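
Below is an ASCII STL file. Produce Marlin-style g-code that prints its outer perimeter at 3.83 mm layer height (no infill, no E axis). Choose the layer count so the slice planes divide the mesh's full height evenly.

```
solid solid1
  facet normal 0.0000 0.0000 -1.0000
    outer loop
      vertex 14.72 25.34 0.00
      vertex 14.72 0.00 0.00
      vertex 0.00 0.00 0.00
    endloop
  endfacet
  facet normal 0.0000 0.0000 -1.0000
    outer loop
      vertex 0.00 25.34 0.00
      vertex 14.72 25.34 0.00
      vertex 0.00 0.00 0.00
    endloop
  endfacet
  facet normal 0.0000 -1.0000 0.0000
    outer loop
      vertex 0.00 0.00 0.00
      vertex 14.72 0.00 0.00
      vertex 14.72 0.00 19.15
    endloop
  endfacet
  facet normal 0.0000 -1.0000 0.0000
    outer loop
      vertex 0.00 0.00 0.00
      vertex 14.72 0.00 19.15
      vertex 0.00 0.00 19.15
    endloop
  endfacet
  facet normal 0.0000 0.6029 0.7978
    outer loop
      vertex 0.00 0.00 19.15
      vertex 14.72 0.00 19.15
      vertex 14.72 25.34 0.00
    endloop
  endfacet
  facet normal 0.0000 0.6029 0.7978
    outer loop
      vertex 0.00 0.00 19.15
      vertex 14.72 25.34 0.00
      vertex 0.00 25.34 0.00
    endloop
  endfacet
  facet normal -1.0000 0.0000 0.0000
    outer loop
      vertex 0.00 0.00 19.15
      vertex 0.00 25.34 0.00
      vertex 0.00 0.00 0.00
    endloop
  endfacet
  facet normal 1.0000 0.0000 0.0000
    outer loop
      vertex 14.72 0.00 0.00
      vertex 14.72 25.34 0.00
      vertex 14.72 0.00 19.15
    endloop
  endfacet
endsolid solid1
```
; perimeter-only toolpath
G21 ; units = mm
G90 ; absolute positioning
G28 ; home
; layer 1
G0 Z3.83
G0 X0.00 Y0.00
G1 X14.72 Y0.00
G1 X14.72 Y20.27
G1 X0.00 Y20.27
G1 X0.00 Y0.00
; layer 2
G0 Z7.66
G0 X0.00 Y0.00
G1 X14.72 Y0.00
G1 X14.72 Y15.20
G1 X0.00 Y15.20
G1 X0.00 Y0.00
; layer 3
G0 Z11.49
G0 X0.00 Y0.00
G1 X14.72 Y0.00
G1 X14.72 Y10.14
G1 X0.00 Y10.14
G1 X0.00 Y0.00
; layer 4
G0 Z15.32
G0 X0.00 Y0.00
G1 X14.72 Y0.00
G1 X14.72 Y5.07
G1 X0.00 Y5.07
G1 X0.00 Y0.00
M2 ; end

The solid is a wedge (ramp): 14.7 × 25.3 mm base, rising to 19.1 mm along the y=0 edge and sloping linearly to z=0 at y=25.3. Slicing at Δz = 3.83 mm — 5 equal slices spanning the solid's height, so layer i sits at z = i·h/5 — gives 4 non-empty perimeters. Each is a 4-segment closed polygon; G0 lifts to the layer z and rapids to the start vertex, then G1 traces the edges. The cross-section shrinks linearly with z (the slice at the apex is degenerate and omitted).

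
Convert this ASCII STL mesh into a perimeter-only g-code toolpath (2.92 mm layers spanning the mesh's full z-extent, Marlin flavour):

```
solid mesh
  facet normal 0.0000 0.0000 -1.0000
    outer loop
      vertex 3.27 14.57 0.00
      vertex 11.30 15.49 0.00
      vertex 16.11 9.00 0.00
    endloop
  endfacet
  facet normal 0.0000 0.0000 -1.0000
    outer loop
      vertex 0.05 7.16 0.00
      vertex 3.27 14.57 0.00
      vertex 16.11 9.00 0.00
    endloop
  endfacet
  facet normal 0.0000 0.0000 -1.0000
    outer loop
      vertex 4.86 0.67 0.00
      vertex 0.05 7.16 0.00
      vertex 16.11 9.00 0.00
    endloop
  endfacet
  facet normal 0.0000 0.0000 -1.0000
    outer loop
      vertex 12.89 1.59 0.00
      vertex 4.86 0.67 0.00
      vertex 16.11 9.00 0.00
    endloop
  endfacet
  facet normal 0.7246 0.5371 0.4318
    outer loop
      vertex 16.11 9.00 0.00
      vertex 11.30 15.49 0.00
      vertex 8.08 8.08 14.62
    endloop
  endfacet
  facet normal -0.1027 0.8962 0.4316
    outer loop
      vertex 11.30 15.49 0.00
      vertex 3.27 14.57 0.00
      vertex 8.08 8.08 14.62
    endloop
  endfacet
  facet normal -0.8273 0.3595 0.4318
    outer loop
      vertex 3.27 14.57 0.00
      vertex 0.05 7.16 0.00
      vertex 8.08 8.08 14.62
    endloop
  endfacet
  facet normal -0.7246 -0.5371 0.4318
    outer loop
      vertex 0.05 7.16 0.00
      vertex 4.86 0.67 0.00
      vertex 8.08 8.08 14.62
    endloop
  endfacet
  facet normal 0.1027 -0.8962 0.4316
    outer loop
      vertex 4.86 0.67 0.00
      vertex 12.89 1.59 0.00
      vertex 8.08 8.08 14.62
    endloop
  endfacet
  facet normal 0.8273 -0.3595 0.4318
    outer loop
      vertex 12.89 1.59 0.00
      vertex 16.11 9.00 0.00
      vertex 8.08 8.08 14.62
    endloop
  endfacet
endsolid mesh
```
; perimeter-only toolpath
G21 ; units = mm
G90 ; absolute positioning
G28 ; home
; layer 1
G0 Z2.92
G0 X14.50 Y8.82
G1 X10.66 Y14.01
G1 X4.23 Y13.27
G1 X1.66 Y7.34
G1 X5.50 Y2.15
G1 X11.93 Y2.89
G1 X14.50 Y8.82
; layer 2
G0 Z5.85
G0 X12.90 Y8.63
G1 X10.01 Y12.53
G1 X5.19 Y11.97
G1 X3.26 Y7.53
G1 X6.15 Y3.63
G1 X10.97 Y4.19
G1 X12.90 Y8.63
; layer 3
G0 Z8.77
G0 X11.29 Y8.45
G1 X9.37 Y11.04
G1 X6.16 Y10.68
G1 X4.87 Y7.71
G1 X6.79 Y5.12
G1 X10.00 Y5.48
G1 X11.29 Y8.45
; layer 4
G0 Z11.70
G0 X9.69 Y8.26
G1 X8.72 Y9.56
G1 X7.12 Y9.38
G1 X6.47 Y7.90
G1 X7.44 Y6.60
G1 X9.04 Y6.78
G1 X9.69 Y8.26
M2 ; end

The solid is a regular 6-sided pyramid, base circumscribed radius ≈ 8.08 mm, apex at z ≈ 14.6 mm. Slicing at Δz = 2.92 mm — 5 equal slices spanning the solid's height, so layer i sits at z = i·h/5 — gives 4 non-empty perimeters. Each is a 6-segment closed polygon; G0 lifts to the layer z and rapids to the start vertex, then G1 traces the edges. The cross-section shrinks linearly with z (the slice at the apex is degenerate and omitted).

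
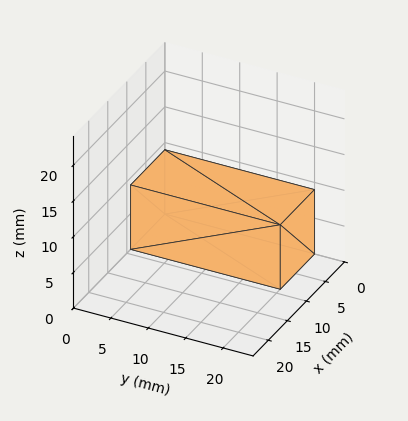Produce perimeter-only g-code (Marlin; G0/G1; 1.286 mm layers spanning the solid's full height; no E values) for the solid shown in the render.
Reading the render: the shape is a rectangular box, roughly 9 × 20 mm footprint and 9 mm tall (dimensions read to the nearest mm from the axis ticks). For the g-code, the solid's height is divided into equal slices at the stated Δz and each level perimeter traced with G1 moves after a G0 lift.

; perimeter-only toolpath
G21 ; units = mm
G90 ; absolute positioning
G28 ; home
; layer 1
G0 Z1.286
G0 X0.000 Y0.000
G1 X9.000 Y0.000
G1 X9.000 Y20.000
G1 X0.000 Y20.000
G1 X0.000 Y0.000
; layer 2
G0 Z2.571
G0 X0.000 Y0.000
G1 X9.000 Y0.000
G1 X9.000 Y20.000
G1 X0.000 Y20.000
G1 X0.000 Y0.000
; layer 3
G0 Z3.857
G0 X0.000 Y0.000
G1 X9.000 Y0.000
G1 X9.000 Y20.000
G1 X0.000 Y20.000
G1 X0.000 Y0.000
; layer 4
G0 Z5.143
G0 X0.000 Y0.000
G1 X9.000 Y0.000
G1 X9.000 Y20.000
G1 X0.000 Y20.000
G1 X0.000 Y0.000
; layer 5
G0 Z6.429
G0 X0.000 Y0.000
G1 X9.000 Y0.000
G1 X9.000 Y20.000
G1 X0.000 Y20.000
G1 X0.000 Y0.000
; layer 6
G0 Z7.714
G0 X0.000 Y0.000
G1 X9.000 Y0.000
G1 X9.000 Y20.000
G1 X0.000 Y20.000
G1 X0.000 Y0.000
; layer 7
G0 Z9.000
G0 X0.000 Y0.000
G1 X9.000 Y0.000
G1 X9.000 Y20.000
G1 X0.000 Y20.000
G1 X0.000 Y0.000
M2 ; end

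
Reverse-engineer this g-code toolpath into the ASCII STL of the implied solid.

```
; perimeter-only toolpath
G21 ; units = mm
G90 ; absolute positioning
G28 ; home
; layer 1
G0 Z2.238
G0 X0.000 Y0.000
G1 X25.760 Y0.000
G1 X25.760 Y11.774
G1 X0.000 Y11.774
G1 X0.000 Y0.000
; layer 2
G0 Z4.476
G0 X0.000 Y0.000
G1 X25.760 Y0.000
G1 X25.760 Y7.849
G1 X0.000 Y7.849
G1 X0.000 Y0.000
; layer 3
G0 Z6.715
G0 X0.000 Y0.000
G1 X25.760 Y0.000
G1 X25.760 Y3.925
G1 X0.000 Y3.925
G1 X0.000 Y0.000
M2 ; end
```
solid part
  facet normal 0.0000 0.0000 -1.0000
    outer loop
      vertex 25.760 15.699 0.000
      vertex 25.760 0.000 0.000
      vertex 0.000 0.000 0.000
    endloop
  endfacet
  facet normal 0.0000 0.0000 -1.0000
    outer loop
      vertex 0.000 15.699 0.000
      vertex 25.760 15.699 0.000
      vertex 0.000 0.000 0.000
    endloop
  endfacet
  facet normal 0.0000 -1.0000 0.0000
    outer loop
      vertex 0.000 0.000 0.000
      vertex 25.760 0.000 0.000
      vertex 25.760 0.000 8.953
    endloop
  endfacet
  facet normal 0.0000 -1.0000 0.0000
    outer loop
      vertex 0.000 0.000 0.000
      vertex 25.760 0.000 8.953
      vertex 0.000 0.000 8.953
    endloop
  endfacet
  facet normal 0.0000 0.4954 0.8687
    outer loop
      vertex 0.000 0.000 8.953
      vertex 25.760 0.000 8.953
      vertex 25.760 15.699 0.000
    endloop
  endfacet
  facet normal 0.0000 0.4954 0.8687
    outer loop
      vertex 0.000 0.000 8.953
      vertex 25.760 15.699 0.000
      vertex 0.000 15.699 0.000
    endloop
  endfacet
  facet normal -1.0000 0.0000 0.0000
    outer loop
      vertex 0.000 0.000 8.953
      vertex 0.000 15.699 0.000
      vertex 0.000 0.000 0.000
    endloop
  endfacet
  facet normal 1.0000 0.0000 0.0000
    outer loop
      vertex 25.760 0.000 0.000
      vertex 25.760 15.699 0.000
      vertex 25.760 0.000 8.953
    endloop
  endfacet
endsolid part

The G0 Z moves step by Δz≈2.238 mm. The G1 loops shrink linearly with z, so the solid tapers from its base footprint up to z≈8.95. Closing with a flat bottom cap and the tapered top and triangulating gives 8 facets — a wedge (ramp): 25.8 × 15.7 mm base, rising to 8.95 mm along the y=0 edge and sloping linearly to z=0 at y=15.7.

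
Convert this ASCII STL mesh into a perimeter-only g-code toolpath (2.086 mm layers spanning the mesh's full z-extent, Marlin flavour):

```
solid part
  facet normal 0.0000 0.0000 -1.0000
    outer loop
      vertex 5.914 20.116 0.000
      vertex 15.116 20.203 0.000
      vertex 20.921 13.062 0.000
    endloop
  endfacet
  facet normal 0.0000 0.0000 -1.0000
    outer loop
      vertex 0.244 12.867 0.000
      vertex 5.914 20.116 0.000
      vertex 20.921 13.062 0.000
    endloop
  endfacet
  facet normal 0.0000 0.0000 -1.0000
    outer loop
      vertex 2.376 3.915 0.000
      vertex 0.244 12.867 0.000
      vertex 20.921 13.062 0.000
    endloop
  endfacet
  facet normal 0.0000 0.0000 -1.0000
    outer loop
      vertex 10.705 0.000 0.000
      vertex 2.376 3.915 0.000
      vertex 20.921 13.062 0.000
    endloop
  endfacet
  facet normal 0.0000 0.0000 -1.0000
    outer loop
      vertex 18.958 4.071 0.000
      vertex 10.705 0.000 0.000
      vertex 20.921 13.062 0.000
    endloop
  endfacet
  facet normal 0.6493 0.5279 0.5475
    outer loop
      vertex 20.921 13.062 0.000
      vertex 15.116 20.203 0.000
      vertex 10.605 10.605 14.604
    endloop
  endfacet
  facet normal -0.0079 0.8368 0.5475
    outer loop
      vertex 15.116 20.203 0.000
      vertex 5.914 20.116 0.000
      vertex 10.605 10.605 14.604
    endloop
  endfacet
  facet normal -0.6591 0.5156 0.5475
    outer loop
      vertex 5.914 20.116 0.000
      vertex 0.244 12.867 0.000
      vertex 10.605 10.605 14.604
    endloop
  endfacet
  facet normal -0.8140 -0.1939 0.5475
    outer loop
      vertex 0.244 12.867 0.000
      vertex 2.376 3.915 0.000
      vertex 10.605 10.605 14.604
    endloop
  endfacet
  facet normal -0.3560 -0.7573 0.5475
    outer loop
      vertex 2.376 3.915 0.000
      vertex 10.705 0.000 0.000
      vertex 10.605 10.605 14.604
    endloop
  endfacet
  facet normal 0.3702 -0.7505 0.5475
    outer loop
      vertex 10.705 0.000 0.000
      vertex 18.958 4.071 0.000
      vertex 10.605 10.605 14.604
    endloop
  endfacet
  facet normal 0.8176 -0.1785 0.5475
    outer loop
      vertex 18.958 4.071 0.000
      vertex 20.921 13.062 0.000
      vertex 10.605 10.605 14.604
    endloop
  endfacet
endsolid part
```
; perimeter-only toolpath
G21 ; units = mm
G90 ; absolute positioning
G28 ; home
; layer 1
G0 Z2.086
G0 X19.447 Y12.711
G1 X14.472 Y18.832
G1 X6.584 Y18.757
G1 X1.724 Y12.544
G1 X3.552 Y4.871
G1 X10.691 Y1.515
G1 X17.765 Y5.004
G1 X19.447 Y12.711
; layer 2
G0 Z4.173
G0 X17.974 Y12.360
G1 X13.827 Y17.461
G1 X7.254 Y17.399
G1 X3.204 Y12.221
G1 X4.727 Y5.826
G1 X10.676 Y3.030
G1 X16.571 Y5.938
G1 X17.974 Y12.360
; layer 3
G0 Z6.259
G0 X16.500 Y12.009
G1 X13.183 Y16.090
G1 X7.924 Y16.040
G1 X4.684 Y11.898
G1 X5.903 Y6.782
G1 X10.662 Y4.545
G1 X15.378 Y6.871
G1 X16.500 Y12.009
; layer 4
G0 Z8.345
G0 X15.026 Y11.658
G1 X12.538 Y14.718
G1 X8.595 Y14.681
G1 X6.165 Y11.574
G1 X7.078 Y7.738
G1 X10.648 Y6.060
G1 X14.185 Y7.805
G1 X15.026 Y11.658
; layer 5
G0 Z10.431
G0 X13.552 Y11.307
G1 X11.894 Y13.347
G1 X9.265 Y13.322
G1 X7.645 Y11.251
G1 X8.254 Y8.694
G1 X10.634 Y7.575
G1 X12.992 Y8.738
G1 X13.552 Y11.307
; layer 6
G0 Z12.518
G0 X12.079 Y10.956
G1 X11.249 Y11.976
G1 X9.935 Y11.964
G1 X9.125 Y10.928
G1 X9.429 Y9.649
G1 X10.619 Y9.090
G1 X11.798 Y9.672
G1 X12.079 Y10.956
M2 ; end

The solid is a regular 7-sided pyramid, base circumscribed radius ≈ 10.6 mm, apex at z ≈ 14.6 mm. Slicing at Δz = 2.086 mm — 7 equal slices spanning the solid's height, so layer i sits at z = i·h/7 — gives 6 non-empty perimeters. Each is a 7-segment closed polygon; G0 lifts to the layer z and rapids to the start vertex, then G1 traces the edges. The cross-section shrinks linearly with z (the slice at the apex is degenerate and omitted).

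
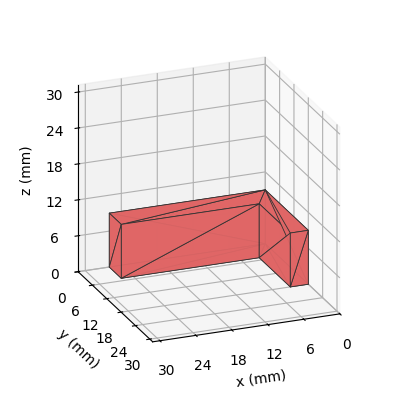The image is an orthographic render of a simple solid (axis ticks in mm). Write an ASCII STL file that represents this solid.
Reading the render: the shape is an L-shaped prism: outer 26 × 18 mm, arm thicknesses ≈ 5 mm (horizontal) and 3 mm (vertical), extruded 9 mm in z (dimensions read to the nearest mm from the axis ticks). For the STL, each face is triangulated and given an outward normal.

solid part
  facet normal 0.0000 0.0000 -1.0000
    outer loop
      vertex 26.000 5.000 0.000
      vertex 26.000 0.000 0.000
      vertex 0.000 0.000 0.000
    endloop
  endfacet
  facet normal 0.0000 0.0000 -1.0000
    outer loop
      vertex 3.000 5.000 0.000
      vertex 26.000 5.000 0.000
      vertex 0.000 0.000 0.000
    endloop
  endfacet
  facet normal 0.0000 0.0000 -1.0000
    outer loop
      vertex 3.000 18.000 0.000
      vertex 3.000 5.000 0.000
      vertex 0.000 0.000 0.000
    endloop
  endfacet
  facet normal 0.0000 0.0000 -1.0000
    outer loop
      vertex 0.000 18.000 0.000
      vertex 3.000 18.000 0.000
      vertex 0.000 0.000 0.000
    endloop
  endfacet
  facet normal 0.0000 0.0000 1.0000
    outer loop
      vertex 0.000 0.000 9.000
      vertex 26.000 0.000 9.000
      vertex 26.000 5.000 9.000
    endloop
  endfacet
  facet normal 0.0000 0.0000 1.0000
    outer loop
      vertex 0.000 0.000 9.000
      vertex 26.000 5.000 9.000
      vertex 3.000 5.000 9.000
    endloop
  endfacet
  facet normal 0.0000 0.0000 1.0000
    outer loop
      vertex 0.000 0.000 9.000
      vertex 3.000 5.000 9.000
      vertex 3.000 18.000 9.000
    endloop
  endfacet
  facet normal 0.0000 0.0000 1.0000
    outer loop
      vertex 0.000 0.000 9.000
      vertex 3.000 18.000 9.000
      vertex 0.000 18.000 9.000
    endloop
  endfacet
  facet normal 0.0000 -1.0000 0.0000
    outer loop
      vertex 0.000 0.000 0.000
      vertex 26.000 0.000 0.000
      vertex 26.000 0.000 9.000
    endloop
  endfacet
  facet normal 0.0000 -1.0000 0.0000
    outer loop
      vertex 0.000 0.000 0.000
      vertex 26.000 0.000 9.000
      vertex 0.000 0.000 9.000
    endloop
  endfacet
  facet normal 1.0000 0.0000 0.0000
    outer loop
      vertex 26.000 0.000 0.000
      vertex 26.000 5.000 0.000
      vertex 26.000 5.000 9.000
    endloop
  endfacet
  facet normal 1.0000 0.0000 0.0000
    outer loop
      vertex 26.000 0.000 0.000
      vertex 26.000 5.000 9.000
      vertex 26.000 0.000 9.000
    endloop
  endfacet
  facet normal 0.0000 1.0000 0.0000
    outer loop
      vertex 26.000 5.000 0.000
      vertex 3.000 5.000 0.000
      vertex 3.000 5.000 9.000
    endloop
  endfacet
  facet normal 0.0000 1.0000 0.0000
    outer loop
      vertex 26.000 5.000 0.000
      vertex 3.000 5.000 9.000
      vertex 26.000 5.000 9.000
    endloop
  endfacet
  facet normal 1.0000 0.0000 0.0000
    outer loop
      vertex 3.000 5.000 0.000
      vertex 3.000 18.000 0.000
      vertex 3.000 18.000 9.000
    endloop
  endfacet
  facet normal 1.0000 0.0000 0.0000
    outer loop
      vertex 3.000 5.000 0.000
      vertex 3.000 18.000 9.000
      vertex 3.000 5.000 9.000
    endloop
  endfacet
  facet normal 0.0000 1.0000 0.0000
    outer loop
      vertex 3.000 18.000 0.000
      vertex 0.000 18.000 0.000
      vertex 0.000 18.000 9.000
    endloop
  endfacet
  facet normal 0.0000 1.0000 0.0000
    outer loop
      vertex 3.000 18.000 0.000
      vertex 0.000 18.000 9.000
      vertex 3.000 18.000 9.000
    endloop
  endfacet
  facet normal -1.0000 0.0000 0.0000
    outer loop
      vertex 0.000 18.000 0.000
      vertex 0.000 0.000 0.000
      vertex 0.000 0.000 9.000
    endloop
  endfacet
  facet normal -1.0000 0.0000 0.0000
    outer loop
      vertex 0.000 18.000 0.000
      vertex 0.000 0.000 9.000
      vertex 0.000 18.000 9.000
    endloop
  endfacet
endsolid part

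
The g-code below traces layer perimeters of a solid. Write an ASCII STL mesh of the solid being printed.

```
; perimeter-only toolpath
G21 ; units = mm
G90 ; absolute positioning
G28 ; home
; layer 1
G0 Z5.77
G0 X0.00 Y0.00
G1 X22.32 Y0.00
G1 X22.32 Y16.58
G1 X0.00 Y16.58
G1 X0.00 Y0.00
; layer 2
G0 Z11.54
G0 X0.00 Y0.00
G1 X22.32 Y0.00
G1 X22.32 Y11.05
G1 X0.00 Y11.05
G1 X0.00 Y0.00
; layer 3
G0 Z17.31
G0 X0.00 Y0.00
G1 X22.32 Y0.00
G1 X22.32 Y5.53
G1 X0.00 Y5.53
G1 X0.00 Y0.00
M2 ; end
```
solid part
  facet normal 0.0000 0.0000 -1.0000
    outer loop
      vertex 22.32 22.10 0.00
      vertex 22.32 0.00 0.00
      vertex 0.00 0.00 0.00
    endloop
  endfacet
  facet normal 0.0000 0.0000 -1.0000
    outer loop
      vertex 0.00 22.10 0.00
      vertex 22.32 22.10 0.00
      vertex 0.00 0.00 0.00
    endloop
  endfacet
  facet normal 0.0000 -1.0000 0.0000
    outer loop
      vertex 0.00 0.00 0.00
      vertex 22.32 0.00 0.00
      vertex 22.32 0.00 23.08
    endloop
  endfacet
  facet normal 0.0000 -1.0000 0.0000
    outer loop
      vertex 0.00 0.00 0.00
      vertex 22.32 0.00 23.08
      vertex 0.00 0.00 23.08
    endloop
  endfacet
  facet normal 0.0000 0.7223 0.6916
    outer loop
      vertex 0.00 0.00 23.08
      vertex 22.32 0.00 23.08
      vertex 22.32 22.10 0.00
    endloop
  endfacet
  facet normal 0.0000 0.7223 0.6916
    outer loop
      vertex 0.00 0.00 23.08
      vertex 22.32 22.10 0.00
      vertex 0.00 22.10 0.00
    endloop
  endfacet
  facet normal -1.0000 0.0000 0.0000
    outer loop
      vertex 0.00 0.00 23.08
      vertex 0.00 22.10 0.00
      vertex 0.00 0.00 0.00
    endloop
  endfacet
  facet normal 1.0000 0.0000 0.0000
    outer loop
      vertex 22.32 0.00 0.00
      vertex 22.32 22.10 0.00
      vertex 22.32 0.00 23.08
    endloop
  endfacet
endsolid part

The G0 Z moves step by Δz≈5.77 mm. The G1 loops shrink linearly with z, so the solid tapers from its base footprint up to z≈23.1. Closing with a flat bottom cap and the tapered top and triangulating gives 8 facets — a wedge (ramp): 22.3 × 22.1 mm base, rising to 23.1 mm along the y=0 edge and sloping linearly to z=0 at y=22.1.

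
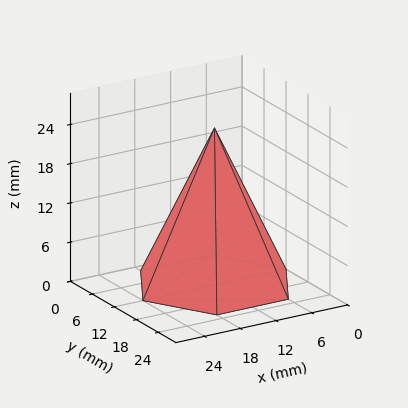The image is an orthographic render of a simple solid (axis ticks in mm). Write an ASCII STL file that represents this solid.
Reading the render: the shape is a regular 6-sided pyramid, base circumscribed radius ≈ 12 mm, apex at z ≈ 24 mm (dimensions read to the nearest mm from the axis ticks). For the STL, each face is triangulated and given an outward normal.

solid part
  facet normal 0.0000 0.0000 -1.0000
    outer loop
      vertex 6.000 22.392 0.000
      vertex 18.000 22.392 0.000
      vertex 24.000 12.000 0.000
    endloop
  endfacet
  facet normal 0.0000 0.0000 -1.0000
    outer loop
      vertex 0.000 12.000 0.000
      vertex 6.000 22.392 0.000
      vertex 24.000 12.000 0.000
    endloop
  endfacet
  facet normal 0.0000 0.0000 -1.0000
    outer loop
      vertex 6.000 1.608 0.000
      vertex 0.000 12.000 0.000
      vertex 24.000 12.000 0.000
    endloop
  endfacet
  facet normal 0.0000 0.0000 -1.0000
    outer loop
      vertex 18.000 1.608 0.000
      vertex 6.000 1.608 0.000
      vertex 24.000 12.000 0.000
    endloop
  endfacet
  facet normal 0.7947 0.4588 0.3974
    outer loop
      vertex 24.000 12.000 0.000
      vertex 18.000 22.392 0.000
      vertex 12.000 12.000 24.000
    endloop
  endfacet
  facet normal 0.0000 0.9177 0.3973
    outer loop
      vertex 18.000 22.392 0.000
      vertex 6.000 22.392 0.000
      vertex 12.000 12.000 24.000
    endloop
  endfacet
  facet normal -0.7947 0.4588 0.3974
    outer loop
      vertex 6.000 22.392 0.000
      vertex 0.000 12.000 0.000
      vertex 12.000 12.000 24.000
    endloop
  endfacet
  facet normal -0.7947 -0.4588 0.3974
    outer loop
      vertex 0.000 12.000 0.000
      vertex 6.000 1.608 0.000
      vertex 12.000 12.000 24.000
    endloop
  endfacet
  facet normal 0.0000 -0.9177 0.3973
    outer loop
      vertex 6.000 1.608 0.000
      vertex 18.000 1.608 0.000
      vertex 12.000 12.000 24.000
    endloop
  endfacet
  facet normal 0.7947 -0.4588 0.3974
    outer loop
      vertex 18.000 1.608 0.000
      vertex 24.000 12.000 0.000
      vertex 12.000 12.000 24.000
    endloop
  endfacet
endsolid part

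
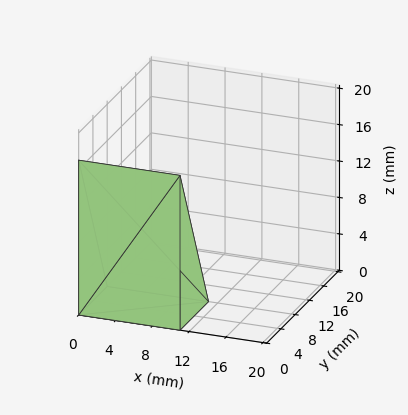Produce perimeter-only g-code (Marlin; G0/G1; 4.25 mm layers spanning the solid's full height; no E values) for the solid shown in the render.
Reading the render: the shape is a wedge (ramp): 11 × 8 mm base, rising to 17 mm along the y=0 edge and sloping linearly to z=0 at y=8 (dimensions read to the nearest mm from the axis ticks). For the g-code, the solid's height is divided into equal slices at the stated Δz and each level perimeter traced with G1 moves after a G0 lift.

; perimeter-only toolpath
G21 ; units = mm
G90 ; absolute positioning
G28 ; home
; layer 1
G0 Z4.25
G0 X0.00 Y0.00
G1 X11.00 Y0.00
G1 X11.00 Y6.00
G1 X0.00 Y6.00
G1 X0.00 Y0.00
; layer 2
G0 Z8.50
G0 X0.00 Y0.00
G1 X11.00 Y0.00
G1 X11.00 Y4.00
G1 X0.00 Y4.00
G1 X0.00 Y0.00
; layer 3
G0 Z12.75
G0 X0.00 Y0.00
G1 X11.00 Y0.00
G1 X11.00 Y2.00
G1 X0.00 Y2.00
G1 X0.00 Y0.00
M2 ; end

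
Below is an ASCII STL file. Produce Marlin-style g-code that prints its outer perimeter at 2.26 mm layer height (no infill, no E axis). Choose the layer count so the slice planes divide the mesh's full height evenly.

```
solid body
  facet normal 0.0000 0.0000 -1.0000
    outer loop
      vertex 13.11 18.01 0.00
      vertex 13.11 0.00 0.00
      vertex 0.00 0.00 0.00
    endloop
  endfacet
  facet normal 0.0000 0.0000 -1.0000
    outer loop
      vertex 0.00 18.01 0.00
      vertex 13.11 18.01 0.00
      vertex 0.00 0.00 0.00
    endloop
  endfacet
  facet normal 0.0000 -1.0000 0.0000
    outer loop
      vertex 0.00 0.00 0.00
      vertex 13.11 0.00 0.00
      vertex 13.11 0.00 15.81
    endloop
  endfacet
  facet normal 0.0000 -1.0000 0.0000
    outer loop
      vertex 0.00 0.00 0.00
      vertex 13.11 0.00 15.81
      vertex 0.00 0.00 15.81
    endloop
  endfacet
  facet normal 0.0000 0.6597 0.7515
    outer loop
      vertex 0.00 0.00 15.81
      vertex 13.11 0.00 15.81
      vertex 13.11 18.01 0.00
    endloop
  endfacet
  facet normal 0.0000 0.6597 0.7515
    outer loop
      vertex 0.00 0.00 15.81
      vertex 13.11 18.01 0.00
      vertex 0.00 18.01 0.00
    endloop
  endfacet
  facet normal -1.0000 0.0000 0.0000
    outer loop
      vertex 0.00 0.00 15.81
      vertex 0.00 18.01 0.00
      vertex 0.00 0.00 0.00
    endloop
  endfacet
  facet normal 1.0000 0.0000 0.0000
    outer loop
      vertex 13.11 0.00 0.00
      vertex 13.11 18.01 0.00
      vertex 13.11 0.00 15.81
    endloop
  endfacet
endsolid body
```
; perimeter-only toolpath
G21 ; units = mm
G90 ; absolute positioning
G28 ; home
; layer 1
G0 Z2.26
G0 X0.00 Y0.00
G1 X13.11 Y0.00
G1 X13.11 Y15.44
G1 X0.00 Y15.44
G1 X0.00 Y0.00
; layer 2
G0 Z4.52
G0 X0.00 Y0.00
G1 X13.11 Y0.00
G1 X13.11 Y12.86
G1 X0.00 Y12.86
G1 X0.00 Y0.00
; layer 3
G0 Z6.78
G0 X0.00 Y0.00
G1 X13.11 Y0.00
G1 X13.11 Y10.29
G1 X0.00 Y10.29
G1 X0.00 Y0.00
; layer 4
G0 Z9.03
G0 X0.00 Y0.00
G1 X13.11 Y0.00
G1 X13.11 Y7.72
G1 X0.00 Y7.72
G1 X0.00 Y0.00
; layer 5
G0 Z11.29
G0 X0.00 Y0.00
G1 X13.11 Y0.00
G1 X13.11 Y5.15
G1 X0.00 Y5.15
G1 X0.00 Y0.00
; layer 6
G0 Z13.55
G0 X0.00 Y0.00
G1 X13.11 Y0.00
G1 X13.11 Y2.57
G1 X0.00 Y2.57
G1 X0.00 Y0.00
M2 ; end

The solid is a wedge (ramp): 13.1 × 18 mm base, rising to 15.8 mm along the y=0 edge and sloping linearly to z=0 at y=18. Slicing at Δz = 2.26 mm — 7 equal slices spanning the solid's height, so layer i sits at z = i·h/7 — gives 6 non-empty perimeters. Each is a 4-segment closed polygon; G0 lifts to the layer z and rapids to the start vertex, then G1 traces the edges. The cross-section shrinks linearly with z (the slice at the apex is degenerate and omitted).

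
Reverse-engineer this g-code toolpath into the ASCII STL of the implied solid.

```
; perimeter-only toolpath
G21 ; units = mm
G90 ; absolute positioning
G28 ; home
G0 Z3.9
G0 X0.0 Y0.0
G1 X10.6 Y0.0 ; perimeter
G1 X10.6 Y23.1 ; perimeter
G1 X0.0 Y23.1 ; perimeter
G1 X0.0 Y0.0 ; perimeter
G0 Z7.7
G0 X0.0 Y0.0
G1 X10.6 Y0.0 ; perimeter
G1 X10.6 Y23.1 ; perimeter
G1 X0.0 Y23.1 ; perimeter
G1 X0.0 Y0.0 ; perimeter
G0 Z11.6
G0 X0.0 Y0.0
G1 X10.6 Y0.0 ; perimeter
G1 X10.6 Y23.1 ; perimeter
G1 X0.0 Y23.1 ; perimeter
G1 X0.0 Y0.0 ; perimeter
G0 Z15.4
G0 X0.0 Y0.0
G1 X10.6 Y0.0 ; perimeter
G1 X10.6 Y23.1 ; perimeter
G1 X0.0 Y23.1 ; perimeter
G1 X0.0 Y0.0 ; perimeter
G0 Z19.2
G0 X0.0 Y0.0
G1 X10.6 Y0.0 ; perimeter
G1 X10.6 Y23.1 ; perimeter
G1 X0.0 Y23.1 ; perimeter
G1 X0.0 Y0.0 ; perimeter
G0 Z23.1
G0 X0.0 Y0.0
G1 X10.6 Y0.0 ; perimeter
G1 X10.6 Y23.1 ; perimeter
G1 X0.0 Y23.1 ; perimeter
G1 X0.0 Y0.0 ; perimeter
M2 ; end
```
solid part
  facet normal 0.0000 0.0000 -1.0000
    outer loop
      vertex 10.6 23.1 0.0
      vertex 10.6 0.0 0.0
      vertex 0.0 0.0 0.0
    endloop
  endfacet
  facet normal 0.0000 0.0000 -1.0000
    outer loop
      vertex 0.0 23.1 0.0
      vertex 10.6 23.1 0.0
      vertex 0.0 0.0 0.0
    endloop
  endfacet
  facet normal 0.0000 0.0000 1.0000
    outer loop
      vertex 0.0 0.0 23.1
      vertex 10.6 0.0 23.1
      vertex 10.6 23.1 23.1
    endloop
  endfacet
  facet normal 0.0000 0.0000 1.0000
    outer loop
      vertex 0.0 0.0 23.1
      vertex 10.6 23.1 23.1
      vertex 0.0 23.1 23.1
    endloop
  endfacet
  facet normal 0.0000 -1.0000 0.0000
    outer loop
      vertex 0.0 0.0 0.0
      vertex 10.6 0.0 0.0
      vertex 10.6 0.0 23.1
    endloop
  endfacet
  facet normal 0.0000 -1.0000 0.0000
    outer loop
      vertex 0.0 0.0 0.0
      vertex 10.6 0.0 23.1
      vertex 0.0 0.0 23.1
    endloop
  endfacet
  facet normal 0.0000 1.0000 0.0000
    outer loop
      vertex 10.6 23.1 23.1
      vertex 10.6 23.1 0.0
      vertex 0.0 23.1 0.0
    endloop
  endfacet
  facet normal 0.0000 1.0000 0.0000
    outer loop
      vertex 0.0 23.1 23.1
      vertex 10.6 23.1 23.1
      vertex 0.0 23.1 0.0
    endloop
  endfacet
  facet normal -1.0000 0.0000 0.0000
    outer loop
      vertex 0.0 23.1 23.1
      vertex 0.0 23.1 0.0
      vertex 0.0 0.0 0.0
    endloop
  endfacet
  facet normal -1.0000 0.0000 0.0000
    outer loop
      vertex 0.0 0.0 23.1
      vertex 0.0 23.1 23.1
      vertex 0.0 0.0 0.0
    endloop
  endfacet
  facet normal 1.0000 0.0000 0.0000
    outer loop
      vertex 10.6 0.0 0.0
      vertex 10.6 23.1 0.0
      vertex 10.6 23.1 23.1
    endloop
  endfacet
  facet normal 1.0000 0.0000 0.0000
    outer loop
      vertex 10.6 0.0 0.0
      vertex 10.6 23.1 23.1
      vertex 10.6 0.0 23.1
    endloop
  endfacet
endsolid part

The G0 Z moves step by Δz≈3.9 mm. Every layer's G1 loop is the same polygon, so the solid is a straight extrusion of it from z=0 to z≈23.1. Closing with flat bottom and top caps and triangulating gives 12 facets — a rectangular box, roughly 10.6 × 23.1 mm footprint and 23.1 mm tall.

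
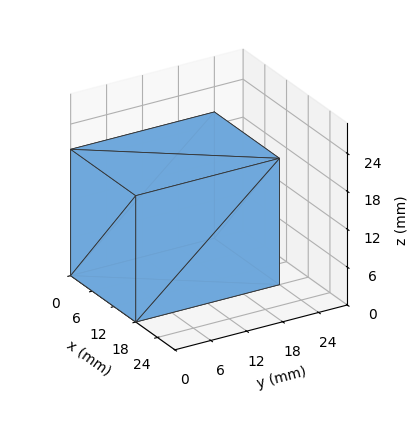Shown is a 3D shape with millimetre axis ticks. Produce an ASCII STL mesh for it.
Reading the render: the shape is a rectangular box, roughly 18 × 24 mm footprint and 20 mm tall (dimensions read to the nearest mm from the axis ticks). For the STL, each face is triangulated and given an outward normal.

solid part
  facet normal 0.0000 0.0000 -1.0000
    outer loop
      vertex 18.00 24.00 0.00
      vertex 18.00 0.00 0.00
      vertex 0.00 0.00 0.00
    endloop
  endfacet
  facet normal 0.0000 0.0000 -1.0000
    outer loop
      vertex 0.00 24.00 0.00
      vertex 18.00 24.00 0.00
      vertex 0.00 0.00 0.00
    endloop
  endfacet
  facet normal 0.0000 0.0000 1.0000
    outer loop
      vertex 0.00 0.00 20.00
      vertex 18.00 0.00 20.00
      vertex 18.00 24.00 20.00
    endloop
  endfacet
  facet normal 0.0000 0.0000 1.0000
    outer loop
      vertex 0.00 0.00 20.00
      vertex 18.00 24.00 20.00
      vertex 0.00 24.00 20.00
    endloop
  endfacet
  facet normal 0.0000 -1.0000 0.0000
    outer loop
      vertex 0.00 0.00 0.00
      vertex 18.00 0.00 0.00
      vertex 18.00 0.00 20.00
    endloop
  endfacet
  facet normal 0.0000 -1.0000 0.0000
    outer loop
      vertex 0.00 0.00 0.00
      vertex 18.00 0.00 20.00
      vertex 0.00 0.00 20.00
    endloop
  endfacet
  facet normal 0.0000 1.0000 0.0000
    outer loop
      vertex 18.00 24.00 20.00
      vertex 18.00 24.00 0.00
      vertex 0.00 24.00 0.00
    endloop
  endfacet
  facet normal 0.0000 1.0000 0.0000
    outer loop
      vertex 0.00 24.00 20.00
      vertex 18.00 24.00 20.00
      vertex 0.00 24.00 0.00
    endloop
  endfacet
  facet normal -1.0000 0.0000 0.0000
    outer loop
      vertex 0.00 24.00 20.00
      vertex 0.00 24.00 0.00
      vertex 0.00 0.00 0.00
    endloop
  endfacet
  facet normal -1.0000 0.0000 0.0000
    outer loop
      vertex 0.00 0.00 20.00
      vertex 0.00 24.00 20.00
      vertex 0.00 0.00 0.00
    endloop
  endfacet
  facet normal 1.0000 0.0000 0.0000
    outer loop
      vertex 18.00 0.00 0.00
      vertex 18.00 24.00 0.00
      vertex 18.00 24.00 20.00
    endloop
  endfacet
  facet normal 1.0000 0.0000 0.0000
    outer loop
      vertex 18.00 0.00 0.00
      vertex 18.00 24.00 20.00
      vertex 18.00 0.00 20.00
    endloop
  endfacet
endsolid part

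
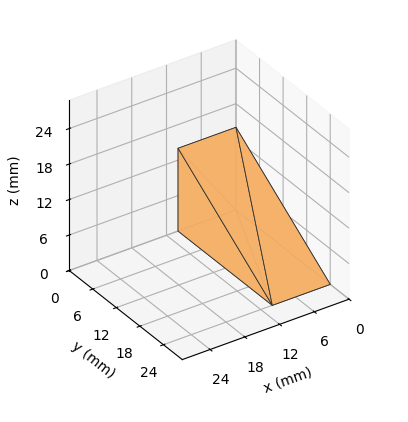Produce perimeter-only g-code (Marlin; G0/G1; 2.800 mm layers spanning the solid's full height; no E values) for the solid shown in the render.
Reading the render: the shape is a wedge (ramp): 10 × 24 mm base, rising to 14 mm along the y=0 edge and sloping linearly to z=0 at y=24 (dimensions read to the nearest mm from the axis ticks). For the g-code, the solid's height is divided into equal slices at the stated Δz and each level perimeter traced with G1 moves after a G0 lift.

; perimeter-only toolpath
G21 ; units = mm
G90 ; absolute positioning
G28 ; home
; layer 1
G0 Z2.800
G0 X0.000 Y0.000
G1 X10.000 Y0.000
G1 X10.000 Y19.200
G1 X0.000 Y19.200
G1 X0.000 Y0.000
; layer 2
G0 Z5.600
G0 X0.000 Y0.000
G1 X10.000 Y0.000
G1 X10.000 Y14.400
G1 X0.000 Y14.400
G1 X0.000 Y0.000
; layer 3
G0 Z8.400
G0 X0.000 Y0.000
G1 X10.000 Y0.000
G1 X10.000 Y9.600
G1 X0.000 Y9.600
G1 X0.000 Y0.000
; layer 4
G0 Z11.200
G0 X0.000 Y0.000
G1 X10.000 Y0.000
G1 X10.000 Y4.800
G1 X0.000 Y4.800
G1 X0.000 Y0.000
M2 ; end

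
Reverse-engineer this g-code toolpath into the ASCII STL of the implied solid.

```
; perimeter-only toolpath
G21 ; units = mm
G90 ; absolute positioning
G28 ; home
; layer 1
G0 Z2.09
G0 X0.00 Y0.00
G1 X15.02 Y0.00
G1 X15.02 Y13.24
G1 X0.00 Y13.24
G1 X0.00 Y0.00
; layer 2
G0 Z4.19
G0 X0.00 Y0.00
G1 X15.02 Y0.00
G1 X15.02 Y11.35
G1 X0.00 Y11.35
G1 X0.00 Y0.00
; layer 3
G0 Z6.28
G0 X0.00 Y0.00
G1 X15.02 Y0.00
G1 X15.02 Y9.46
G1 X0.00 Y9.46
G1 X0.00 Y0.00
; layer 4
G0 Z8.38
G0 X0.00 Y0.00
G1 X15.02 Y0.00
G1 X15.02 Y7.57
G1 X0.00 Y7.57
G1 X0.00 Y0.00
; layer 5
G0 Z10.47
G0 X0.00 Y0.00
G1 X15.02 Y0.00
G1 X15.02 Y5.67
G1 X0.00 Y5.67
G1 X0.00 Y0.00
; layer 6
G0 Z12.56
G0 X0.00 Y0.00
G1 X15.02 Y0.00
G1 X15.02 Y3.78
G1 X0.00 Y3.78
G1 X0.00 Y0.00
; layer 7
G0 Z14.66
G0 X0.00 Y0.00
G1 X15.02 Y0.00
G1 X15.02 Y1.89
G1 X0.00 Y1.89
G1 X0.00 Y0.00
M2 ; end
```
solid part
  facet normal 0.0000 0.0000 -1.0000
    outer loop
      vertex 15.02 15.13 0.00
      vertex 15.02 0.00 0.00
      vertex 0.00 0.00 0.00
    endloop
  endfacet
  facet normal 0.0000 0.0000 -1.0000
    outer loop
      vertex 0.00 15.13 0.00
      vertex 15.02 15.13 0.00
      vertex 0.00 0.00 0.00
    endloop
  endfacet
  facet normal 0.0000 -1.0000 0.0000
    outer loop
      vertex 0.00 0.00 0.00
      vertex 15.02 0.00 0.00
      vertex 15.02 0.00 16.75
    endloop
  endfacet
  facet normal 0.0000 -1.0000 0.0000
    outer loop
      vertex 0.00 0.00 0.00
      vertex 15.02 0.00 16.75
      vertex 0.00 0.00 16.75
    endloop
  endfacet
  facet normal 0.0000 0.7421 0.6703
    outer loop
      vertex 0.00 0.00 16.75
      vertex 15.02 0.00 16.75
      vertex 15.02 15.13 0.00
    endloop
  endfacet
  facet normal 0.0000 0.7421 0.6703
    outer loop
      vertex 0.00 0.00 16.75
      vertex 15.02 15.13 0.00
      vertex 0.00 15.13 0.00
    endloop
  endfacet
  facet normal -1.0000 0.0000 0.0000
    outer loop
      vertex 0.00 0.00 16.75
      vertex 0.00 15.13 0.00
      vertex 0.00 0.00 0.00
    endloop
  endfacet
  facet normal 1.0000 0.0000 0.0000
    outer loop
      vertex 15.02 0.00 0.00
      vertex 15.02 15.13 0.00
      vertex 15.02 0.00 16.75
    endloop
  endfacet
endsolid part

The G0 Z moves step by Δz≈2.09 mm. The G1 loops shrink linearly with z, so the solid tapers from its base footprint up to z≈16.8. Closing with a flat bottom cap and the tapered top and triangulating gives 8 facets — a wedge (ramp): 15 × 15.1 mm base, rising to 16.8 mm along the y=0 edge and sloping linearly to z=0 at y=15.1.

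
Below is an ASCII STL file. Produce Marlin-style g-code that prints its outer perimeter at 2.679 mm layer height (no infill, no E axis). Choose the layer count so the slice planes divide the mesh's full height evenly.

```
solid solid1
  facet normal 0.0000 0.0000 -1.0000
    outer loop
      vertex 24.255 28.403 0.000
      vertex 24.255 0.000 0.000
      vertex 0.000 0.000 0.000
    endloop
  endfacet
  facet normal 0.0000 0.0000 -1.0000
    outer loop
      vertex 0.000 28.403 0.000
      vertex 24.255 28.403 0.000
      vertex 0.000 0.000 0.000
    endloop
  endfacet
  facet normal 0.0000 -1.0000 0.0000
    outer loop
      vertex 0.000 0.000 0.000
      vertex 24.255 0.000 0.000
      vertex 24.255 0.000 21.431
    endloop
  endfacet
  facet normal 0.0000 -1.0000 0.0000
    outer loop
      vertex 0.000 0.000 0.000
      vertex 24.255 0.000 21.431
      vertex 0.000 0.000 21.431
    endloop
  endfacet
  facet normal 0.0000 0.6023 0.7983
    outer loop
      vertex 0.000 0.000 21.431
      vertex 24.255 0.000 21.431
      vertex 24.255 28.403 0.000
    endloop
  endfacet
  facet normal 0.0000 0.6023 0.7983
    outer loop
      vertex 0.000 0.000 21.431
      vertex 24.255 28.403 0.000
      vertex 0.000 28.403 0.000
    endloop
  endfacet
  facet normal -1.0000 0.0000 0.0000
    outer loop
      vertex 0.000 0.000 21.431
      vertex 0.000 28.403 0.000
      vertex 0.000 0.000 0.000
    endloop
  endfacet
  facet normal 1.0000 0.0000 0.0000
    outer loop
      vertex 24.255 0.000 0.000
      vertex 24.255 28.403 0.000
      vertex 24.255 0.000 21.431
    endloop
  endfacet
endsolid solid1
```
; perimeter-only toolpath
G21 ; units = mm
G90 ; absolute positioning
G28 ; home
; layer 1
G0 Z2.679
G0 X0.000 Y0.000
G1 X24.255 Y0.000
G1 X24.255 Y24.853
G1 X0.000 Y24.853
G1 X0.000 Y0.000
; layer 2
G0 Z5.358
G0 X0.000 Y0.000
G1 X24.255 Y0.000
G1 X24.255 Y21.302
G1 X0.000 Y21.302
G1 X0.000 Y0.000
; layer 3
G0 Z8.037
G0 X0.000 Y0.000
G1 X24.255 Y0.000
G1 X24.255 Y17.752
G1 X0.000 Y17.752
G1 X0.000 Y0.000
; layer 4
G0 Z10.716
G0 X0.000 Y0.000
G1 X24.255 Y0.000
G1 X24.255 Y14.201
G1 X0.000 Y14.201
G1 X0.000 Y0.000
; layer 5
G0 Z13.394
G0 X0.000 Y0.000
G1 X24.255 Y0.000
G1 X24.255 Y10.651
G1 X0.000 Y10.651
G1 X0.000 Y0.000
; layer 6
G0 Z16.073
G0 X0.000 Y0.000
G1 X24.255 Y0.000
G1 X24.255 Y7.101
G1 X0.000 Y7.101
G1 X0.000 Y0.000
; layer 7
G0 Z18.752
G0 X0.000 Y0.000
G1 X24.255 Y0.000
G1 X24.255 Y3.550
G1 X0.000 Y3.550
G1 X0.000 Y0.000
M2 ; end

The solid is a wedge (ramp): 24.3 × 28.4 mm base, rising to 21.4 mm along the y=0 edge and sloping linearly to z=0 at y=28.4. Slicing at Δz = 2.679 mm — 8 equal slices spanning the solid's height, so layer i sits at z = i·h/8 — gives 7 non-empty perimeters. Each is a 4-segment closed polygon; G0 lifts to the layer z and rapids to the start vertex, then G1 traces the edges. The cross-section shrinks linearly with z (the slice at the apex is degenerate and omitted).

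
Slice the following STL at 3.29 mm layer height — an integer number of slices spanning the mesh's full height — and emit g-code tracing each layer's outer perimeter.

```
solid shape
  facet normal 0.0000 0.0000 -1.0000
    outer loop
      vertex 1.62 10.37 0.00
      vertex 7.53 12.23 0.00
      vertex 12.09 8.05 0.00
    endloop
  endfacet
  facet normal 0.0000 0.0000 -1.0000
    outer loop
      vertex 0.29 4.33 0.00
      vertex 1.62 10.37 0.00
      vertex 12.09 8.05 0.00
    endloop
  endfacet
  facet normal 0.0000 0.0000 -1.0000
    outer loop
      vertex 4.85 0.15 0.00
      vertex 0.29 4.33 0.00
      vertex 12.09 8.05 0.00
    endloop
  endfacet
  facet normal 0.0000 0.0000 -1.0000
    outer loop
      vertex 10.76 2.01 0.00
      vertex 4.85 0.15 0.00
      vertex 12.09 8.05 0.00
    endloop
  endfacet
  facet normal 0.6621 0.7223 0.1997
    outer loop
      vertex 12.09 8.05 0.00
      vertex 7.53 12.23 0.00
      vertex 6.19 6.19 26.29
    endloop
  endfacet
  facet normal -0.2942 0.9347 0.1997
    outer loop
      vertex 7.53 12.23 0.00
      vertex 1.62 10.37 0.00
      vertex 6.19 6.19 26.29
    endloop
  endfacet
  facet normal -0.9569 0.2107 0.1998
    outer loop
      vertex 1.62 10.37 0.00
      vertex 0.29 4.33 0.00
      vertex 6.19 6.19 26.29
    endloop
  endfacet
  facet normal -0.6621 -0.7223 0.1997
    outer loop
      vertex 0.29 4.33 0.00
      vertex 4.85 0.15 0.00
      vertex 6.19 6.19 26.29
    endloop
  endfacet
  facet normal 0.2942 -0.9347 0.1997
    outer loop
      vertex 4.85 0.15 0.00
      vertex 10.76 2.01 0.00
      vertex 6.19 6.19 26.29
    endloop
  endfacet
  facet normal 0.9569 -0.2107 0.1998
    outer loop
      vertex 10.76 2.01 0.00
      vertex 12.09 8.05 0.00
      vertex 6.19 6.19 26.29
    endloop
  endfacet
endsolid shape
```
; perimeter-only toolpath
G21 ; units = mm
G90 ; absolute positioning
G28 ; home
; layer 1
G0 Z3.29
G0 X11.35 Y7.82
G1 X7.36 Y11.47
G1 X2.19 Y9.85
G1 X1.03 Y4.56
G1 X5.02 Y0.91
G1 X10.19 Y2.53
G1 X11.35 Y7.82
; layer 2
G0 Z6.57
G0 X10.61 Y7.59
G1 X7.20 Y10.72
G1 X2.76 Y9.32
G1 X1.77 Y4.79
G1 X5.18 Y1.66
G1 X9.62 Y3.05
G1 X10.61 Y7.59
; layer 3
G0 Z9.86
G0 X9.88 Y7.35
G1 X7.03 Y9.96
G1 X3.33 Y8.80
G1 X2.50 Y5.03
G1 X5.35 Y2.42
G1 X9.05 Y3.58
G1 X9.88 Y7.35
; layer 4
G0 Z13.14
G0 X9.14 Y7.12
G1 X6.86 Y9.21
G1 X3.91 Y8.28
G1 X3.24 Y5.26
G1 X5.52 Y3.17
G1 X8.47 Y4.10
G1 X9.14 Y7.12
; layer 5
G0 Z16.43
G0 X8.40 Y6.89
G1 X6.69 Y8.46
G1 X4.48 Y7.76
G1 X3.98 Y5.49
G1 X5.69 Y3.93
G1 X7.90 Y4.62
G1 X8.40 Y6.89
; layer 6
G0 Z19.72
G0 X7.66 Y6.66
G1 X6.53 Y7.70
G1 X5.05 Y7.23
G1 X4.72 Y5.73
G1 X5.86 Y4.68
G1 X7.33 Y5.15
G1 X7.66 Y6.66
; layer 7
G0 Z23.00
G0 X6.93 Y6.42
G1 X6.36 Y6.95
G1 X5.62 Y6.71
G1 X5.45 Y5.96
G1 X6.02 Y5.44
G1 X6.76 Y5.67
G1 X6.93 Y6.42
M2 ; end

The solid is a regular 6-sided pyramid, base circumscribed radius ≈ 6.19 mm, apex at z ≈ 26.3 mm. Slicing at Δz = 3.29 mm — 8 equal slices spanning the solid's height, so layer i sits at z = i·h/8 — gives 7 non-empty perimeters. Each is a 6-segment closed polygon; G0 lifts to the layer z and rapids to the start vertex, then G1 traces the edges. The cross-section shrinks linearly with z (the slice at the apex is degenerate and omitted).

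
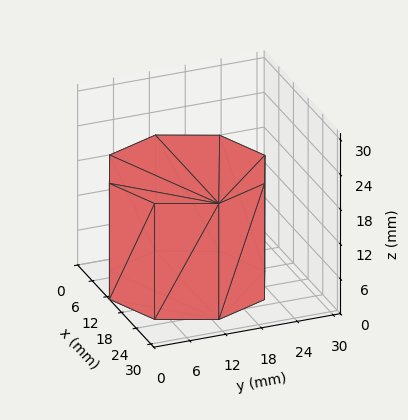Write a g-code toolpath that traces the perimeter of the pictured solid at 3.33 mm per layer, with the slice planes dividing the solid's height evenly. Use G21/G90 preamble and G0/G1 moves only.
Reading the render: the shape is a regular 8-sided prism (a cylinder approximated with 8 flat sides), circumscribed radius ≈ 13 mm, height ≈ 20 mm (dimensions read to the nearest mm from the axis ticks). For the g-code, the solid's height is divided into equal slices at the stated Δz and each level perimeter traced with G1 moves after a G0 lift.

; perimeter-only toolpath
G21 ; units = mm
G90 ; absolute positioning
G28 ; home
; layer 1
G0 Z3.33
G0 X26.00 Y13.00
G1 X22.19 Y22.19
G1 X13.00 Y26.00
G1 X3.81 Y22.19
G1 X0.00 Y13.00
G1 X3.81 Y3.81
G1 X13.00 Y0.00
G1 X22.19 Y3.81
G1 X26.00 Y13.00
; layer 2
G0 Z6.67
G0 X26.00 Y13.00
G1 X22.19 Y22.19
G1 X13.00 Y26.00
G1 X3.81 Y22.19
G1 X0.00 Y13.00
G1 X3.81 Y3.81
G1 X13.00 Y0.00
G1 X22.19 Y3.81
G1 X26.00 Y13.00
; layer 3
G0 Z10.00
G0 X26.00 Y13.00
G1 X22.19 Y22.19
G1 X13.00 Y26.00
G1 X3.81 Y22.19
G1 X0.00 Y13.00
G1 X3.81 Y3.81
G1 X13.00 Y0.00
G1 X22.19 Y3.81
G1 X26.00 Y13.00
; layer 4
G0 Z13.33
G0 X26.00 Y13.00
G1 X22.19 Y22.19
G1 X13.00 Y26.00
G1 X3.81 Y22.19
G1 X0.00 Y13.00
G1 X3.81 Y3.81
G1 X13.00 Y0.00
G1 X22.19 Y3.81
G1 X26.00 Y13.00
; layer 5
G0 Z16.67
G0 X26.00 Y13.00
G1 X22.19 Y22.19
G1 X13.00 Y26.00
G1 X3.81 Y22.19
G1 X0.00 Y13.00
G1 X3.81 Y3.81
G1 X13.00 Y0.00
G1 X22.19 Y3.81
G1 X26.00 Y13.00
; layer 6
G0 Z20.00
G0 X26.00 Y13.00
G1 X22.19 Y22.19
G1 X13.00 Y26.00
G1 X3.81 Y22.19
G1 X0.00 Y13.00
G1 X3.81 Y3.81
G1 X13.00 Y0.00
G1 X22.19 Y3.81
G1 X26.00 Y13.00
M2 ; end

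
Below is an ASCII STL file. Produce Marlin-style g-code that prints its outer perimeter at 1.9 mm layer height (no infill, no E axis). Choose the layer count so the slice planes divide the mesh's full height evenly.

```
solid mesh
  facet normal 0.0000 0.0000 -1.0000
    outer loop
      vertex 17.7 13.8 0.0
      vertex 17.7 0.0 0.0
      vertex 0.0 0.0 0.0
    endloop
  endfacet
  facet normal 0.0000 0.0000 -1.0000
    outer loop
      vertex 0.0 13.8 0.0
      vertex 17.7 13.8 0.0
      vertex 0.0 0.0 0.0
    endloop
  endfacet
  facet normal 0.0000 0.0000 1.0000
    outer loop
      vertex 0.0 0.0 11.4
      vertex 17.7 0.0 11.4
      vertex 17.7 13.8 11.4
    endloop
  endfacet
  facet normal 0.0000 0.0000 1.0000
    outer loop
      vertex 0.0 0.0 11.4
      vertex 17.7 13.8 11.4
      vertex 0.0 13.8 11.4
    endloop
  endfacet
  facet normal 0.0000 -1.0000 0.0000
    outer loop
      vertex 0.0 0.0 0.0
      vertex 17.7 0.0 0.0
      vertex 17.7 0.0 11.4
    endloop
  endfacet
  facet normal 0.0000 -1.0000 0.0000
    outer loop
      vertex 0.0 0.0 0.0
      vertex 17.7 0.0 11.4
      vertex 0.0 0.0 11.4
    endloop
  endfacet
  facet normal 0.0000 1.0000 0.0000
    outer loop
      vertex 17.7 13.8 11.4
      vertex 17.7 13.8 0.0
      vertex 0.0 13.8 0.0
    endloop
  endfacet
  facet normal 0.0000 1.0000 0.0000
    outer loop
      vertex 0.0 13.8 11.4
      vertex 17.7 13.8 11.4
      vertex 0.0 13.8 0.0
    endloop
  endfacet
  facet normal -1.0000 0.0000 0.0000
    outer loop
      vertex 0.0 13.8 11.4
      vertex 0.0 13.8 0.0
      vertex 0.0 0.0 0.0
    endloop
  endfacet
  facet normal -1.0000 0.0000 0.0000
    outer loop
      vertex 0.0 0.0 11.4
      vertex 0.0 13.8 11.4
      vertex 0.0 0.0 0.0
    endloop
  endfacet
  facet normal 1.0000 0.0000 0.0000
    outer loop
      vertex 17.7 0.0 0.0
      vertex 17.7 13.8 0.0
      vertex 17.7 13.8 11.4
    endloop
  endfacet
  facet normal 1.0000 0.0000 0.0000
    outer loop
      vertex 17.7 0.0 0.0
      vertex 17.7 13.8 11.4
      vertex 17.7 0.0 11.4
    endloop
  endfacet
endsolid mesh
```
; perimeter-only toolpath
G21 ; units = mm
G90 ; absolute positioning
G28 ; home
; layer 1
G0 Z1.9
G0 X0.0 Y0.0
G1 X17.7 Y0.0
G1 X17.7 Y13.8
G1 X0.0 Y13.8
G1 X0.0 Y0.0
; layer 2
G0 Z3.8
G0 X0.0 Y0.0
G1 X17.7 Y0.0
G1 X17.7 Y13.8
G1 X0.0 Y13.8
G1 X0.0 Y0.0
; layer 3
G0 Z5.7
G0 X0.0 Y0.0
G1 X17.7 Y0.0
G1 X17.7 Y13.8
G1 X0.0 Y13.8
G1 X0.0 Y0.0
; layer 4
G0 Z7.6
G0 X0.0 Y0.0
G1 X17.7 Y0.0
G1 X17.7 Y13.8
G1 X0.0 Y13.8
G1 X0.0 Y0.0
; layer 5
G0 Z9.5
G0 X0.0 Y0.0
G1 X17.7 Y0.0
G1 X17.7 Y13.8
G1 X0.0 Y13.8
G1 X0.0 Y0.0
; layer 6
G0 Z11.4
G0 X0.0 Y0.0
G1 X17.7 Y0.0
G1 X17.7 Y13.8
G1 X0.0 Y13.8
G1 X0.0 Y0.0
M2 ; end

The solid is a rectangular box, roughly 17.7 × 13.8 mm footprint and 11.4 mm tall. Slicing at Δz = 1.9 mm — 6 equal slices spanning the solid's height, so layer i sits at z = i·h/6 — gives 6 non-empty perimeters. Each is a 4-segment closed polygon; G0 lifts to the layer z and rapids to the start vertex, then G1 traces the edges.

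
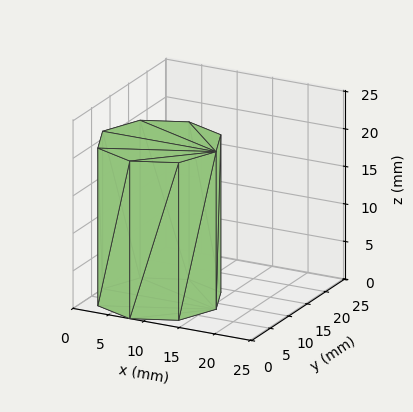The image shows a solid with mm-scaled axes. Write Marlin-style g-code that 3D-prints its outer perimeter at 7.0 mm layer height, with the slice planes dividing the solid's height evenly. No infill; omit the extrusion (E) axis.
Reading the render: the shape is a regular 8-sided prism (a cylinder approximated with 8 flat sides), circumscribed radius ≈ 8 mm, height ≈ 21 mm (dimensions read to the nearest mm from the axis ticks). For the g-code, the solid's height is divided into equal slices at the stated Δz and each level perimeter traced with G1 moves after a G0 lift.

; perimeter-only toolpath
G21 ; units = mm
G90 ; absolute positioning
G28 ; home
; layer 1
G0 Z7.0
G0 X16.0 Y8.0
G1 X13.7 Y13.7
G1 X8.0 Y16.0
G1 X2.3 Y13.7
G1 X0.0 Y8.0
G1 X2.3 Y2.3
G1 X8.0 Y0.0
G1 X13.7 Y2.3
G1 X16.0 Y8.0
; layer 2
G0 Z14.0
G0 X16.0 Y8.0
G1 X13.7 Y13.7
G1 X8.0 Y16.0
G1 X2.3 Y13.7
G1 X0.0 Y8.0
G1 X2.3 Y2.3
G1 X8.0 Y0.0
G1 X13.7 Y2.3
G1 X16.0 Y8.0
; layer 3
G0 Z21.0
G0 X16.0 Y8.0
G1 X13.7 Y13.7
G1 X8.0 Y16.0
G1 X2.3 Y13.7
G1 X0.0 Y8.0
G1 X2.3 Y2.3
G1 X8.0 Y0.0
G1 X13.7 Y2.3
G1 X16.0 Y8.0
M2 ; end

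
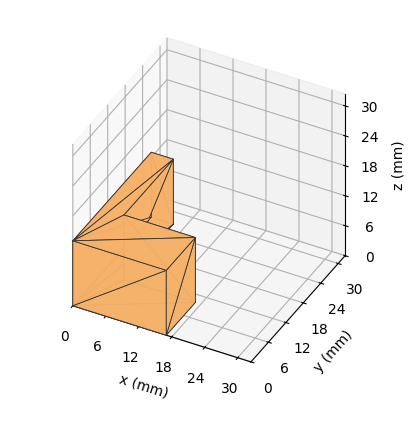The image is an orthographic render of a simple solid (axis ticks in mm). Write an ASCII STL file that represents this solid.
Reading the render: the shape is an L-shaped prism: outer 17 × 27 mm, arm thicknesses ≈ 10 mm (horizontal) and 4 mm (vertical), extruded 13 mm in z (dimensions read to the nearest mm from the axis ticks). For the STL, each face is triangulated and given an outward normal.

solid part
  facet normal 0.0000 0.0000 -1.0000
    outer loop
      vertex 17.00 10.00 0.00
      vertex 17.00 0.00 0.00
      vertex 0.00 0.00 0.00
    endloop
  endfacet
  facet normal 0.0000 0.0000 -1.0000
    outer loop
      vertex 4.00 10.00 0.00
      vertex 17.00 10.00 0.00
      vertex 0.00 0.00 0.00
    endloop
  endfacet
  facet normal 0.0000 0.0000 -1.0000
    outer loop
      vertex 4.00 27.00 0.00
      vertex 4.00 10.00 0.00
      vertex 0.00 0.00 0.00
    endloop
  endfacet
  facet normal 0.0000 0.0000 -1.0000
    outer loop
      vertex 0.00 27.00 0.00
      vertex 4.00 27.00 0.00
      vertex 0.00 0.00 0.00
    endloop
  endfacet
  facet normal 0.0000 0.0000 1.0000
    outer loop
      vertex 0.00 0.00 13.00
      vertex 17.00 0.00 13.00
      vertex 17.00 10.00 13.00
    endloop
  endfacet
  facet normal 0.0000 0.0000 1.0000
    outer loop
      vertex 0.00 0.00 13.00
      vertex 17.00 10.00 13.00
      vertex 4.00 10.00 13.00
    endloop
  endfacet
  facet normal 0.0000 0.0000 1.0000
    outer loop
      vertex 0.00 0.00 13.00
      vertex 4.00 10.00 13.00
      vertex 4.00 27.00 13.00
    endloop
  endfacet
  facet normal 0.0000 0.0000 1.0000
    outer loop
      vertex 0.00 0.00 13.00
      vertex 4.00 27.00 13.00
      vertex 0.00 27.00 13.00
    endloop
  endfacet
  facet normal 0.0000 -1.0000 0.0000
    outer loop
      vertex 0.00 0.00 0.00
      vertex 17.00 0.00 0.00
      vertex 17.00 0.00 13.00
    endloop
  endfacet
  facet normal 0.0000 -1.0000 0.0000
    outer loop
      vertex 0.00 0.00 0.00
      vertex 17.00 0.00 13.00
      vertex 0.00 0.00 13.00
    endloop
  endfacet
  facet normal 1.0000 0.0000 0.0000
    outer loop
      vertex 17.00 0.00 0.00
      vertex 17.00 10.00 0.00
      vertex 17.00 10.00 13.00
    endloop
  endfacet
  facet normal 1.0000 0.0000 0.0000
    outer loop
      vertex 17.00 0.00 0.00
      vertex 17.00 10.00 13.00
      vertex 17.00 0.00 13.00
    endloop
  endfacet
  facet normal 0.0000 1.0000 0.0000
    outer loop
      vertex 17.00 10.00 0.00
      vertex 4.00 10.00 0.00
      vertex 4.00 10.00 13.00
    endloop
  endfacet
  facet normal 0.0000 1.0000 0.0000
    outer loop
      vertex 17.00 10.00 0.00
      vertex 4.00 10.00 13.00
      vertex 17.00 10.00 13.00
    endloop
  endfacet
  facet normal 1.0000 0.0000 0.0000
    outer loop
      vertex 4.00 10.00 0.00
      vertex 4.00 27.00 0.00
      vertex 4.00 27.00 13.00
    endloop
  endfacet
  facet normal 1.0000 0.0000 0.0000
    outer loop
      vertex 4.00 10.00 0.00
      vertex 4.00 27.00 13.00
      vertex 4.00 10.00 13.00
    endloop
  endfacet
  facet normal 0.0000 1.0000 0.0000
    outer loop
      vertex 4.00 27.00 0.00
      vertex 0.00 27.00 0.00
      vertex 0.00 27.00 13.00
    endloop
  endfacet
  facet normal 0.0000 1.0000 0.0000
    outer loop
      vertex 4.00 27.00 0.00
      vertex 0.00 27.00 13.00
      vertex 4.00 27.00 13.00
    endloop
  endfacet
  facet normal -1.0000 0.0000 0.0000
    outer loop
      vertex 0.00 27.00 0.00
      vertex 0.00 0.00 0.00
      vertex 0.00 0.00 13.00
    endloop
  endfacet
  facet normal -1.0000 0.0000 0.0000
    outer loop
      vertex 0.00 27.00 0.00
      vertex 0.00 0.00 13.00
      vertex 0.00 27.00 13.00
    endloop
  endfacet
endsolid part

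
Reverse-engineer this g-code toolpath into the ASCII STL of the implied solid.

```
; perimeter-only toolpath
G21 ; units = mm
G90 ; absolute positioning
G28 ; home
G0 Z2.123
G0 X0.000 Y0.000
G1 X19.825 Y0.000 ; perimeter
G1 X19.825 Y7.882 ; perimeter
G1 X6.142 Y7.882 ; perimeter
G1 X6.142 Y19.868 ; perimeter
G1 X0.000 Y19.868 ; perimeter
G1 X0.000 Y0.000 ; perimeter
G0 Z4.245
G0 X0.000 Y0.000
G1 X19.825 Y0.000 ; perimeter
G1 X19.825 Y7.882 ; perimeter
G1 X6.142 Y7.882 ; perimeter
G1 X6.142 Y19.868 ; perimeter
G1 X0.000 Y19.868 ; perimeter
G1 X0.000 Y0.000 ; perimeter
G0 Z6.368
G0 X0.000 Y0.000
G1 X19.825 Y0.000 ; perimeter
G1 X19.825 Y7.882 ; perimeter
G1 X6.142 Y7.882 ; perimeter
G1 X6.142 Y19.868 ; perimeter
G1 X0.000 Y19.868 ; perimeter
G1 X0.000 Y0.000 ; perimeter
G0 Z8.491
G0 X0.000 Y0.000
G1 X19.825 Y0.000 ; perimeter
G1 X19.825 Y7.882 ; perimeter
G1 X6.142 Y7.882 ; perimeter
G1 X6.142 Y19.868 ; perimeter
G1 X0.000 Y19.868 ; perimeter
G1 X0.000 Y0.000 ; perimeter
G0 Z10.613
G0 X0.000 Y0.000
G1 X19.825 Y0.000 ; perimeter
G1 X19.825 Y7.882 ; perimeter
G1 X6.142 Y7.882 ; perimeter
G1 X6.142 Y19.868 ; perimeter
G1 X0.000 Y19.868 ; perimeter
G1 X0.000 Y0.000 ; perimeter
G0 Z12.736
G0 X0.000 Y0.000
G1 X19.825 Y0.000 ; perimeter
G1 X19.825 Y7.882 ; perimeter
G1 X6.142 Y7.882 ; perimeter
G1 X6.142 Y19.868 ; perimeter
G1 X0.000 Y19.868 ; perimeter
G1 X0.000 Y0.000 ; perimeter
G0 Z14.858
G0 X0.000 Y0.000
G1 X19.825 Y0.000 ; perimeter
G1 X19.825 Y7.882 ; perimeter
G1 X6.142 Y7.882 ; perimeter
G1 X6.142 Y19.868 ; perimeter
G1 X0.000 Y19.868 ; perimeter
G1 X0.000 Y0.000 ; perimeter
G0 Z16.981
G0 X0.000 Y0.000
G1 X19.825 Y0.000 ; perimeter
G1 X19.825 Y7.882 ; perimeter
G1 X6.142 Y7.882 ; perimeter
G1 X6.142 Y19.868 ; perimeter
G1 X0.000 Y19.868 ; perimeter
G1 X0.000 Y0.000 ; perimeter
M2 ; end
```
solid part
  facet normal 0.0000 0.0000 -1.0000
    outer loop
      vertex 19.825 7.882 0.000
      vertex 19.825 0.000 0.000
      vertex 0.000 0.000 0.000
    endloop
  endfacet
  facet normal 0.0000 0.0000 -1.0000
    outer loop
      vertex 6.142 7.882 0.000
      vertex 19.825 7.882 0.000
      vertex 0.000 0.000 0.000
    endloop
  endfacet
  facet normal 0.0000 0.0000 -1.0000
    outer loop
      vertex 6.142 19.868 0.000
      vertex 6.142 7.882 0.000
      vertex 0.000 0.000 0.000
    endloop
  endfacet
  facet normal 0.0000 0.0000 -1.0000
    outer loop
      vertex 0.000 19.868 0.000
      vertex 6.142 19.868 0.000
      vertex 0.000 0.000 0.000
    endloop
  endfacet
  facet normal 0.0000 0.0000 1.0000
    outer loop
      vertex 0.000 0.000 16.981
      vertex 19.825 0.000 16.981
      vertex 19.825 7.882 16.981
    endloop
  endfacet
  facet normal 0.0000 0.0000 1.0000
    outer loop
      vertex 0.000 0.000 16.981
      vertex 19.825 7.882 16.981
      vertex 6.142 7.882 16.981
    endloop
  endfacet
  facet normal 0.0000 0.0000 1.0000
    outer loop
      vertex 0.000 0.000 16.981
      vertex 6.142 7.882 16.981
      vertex 6.142 19.868 16.981
    endloop
  endfacet
  facet normal 0.0000 0.0000 1.0000
    outer loop
      vertex 0.000 0.000 16.981
      vertex 6.142 19.868 16.981
      vertex 0.000 19.868 16.981
    endloop
  endfacet
  facet normal 0.0000 -1.0000 0.0000
    outer loop
      vertex 0.000 0.000 0.000
      vertex 19.825 0.000 0.000
      vertex 19.825 0.000 16.981
    endloop
  endfacet
  facet normal 0.0000 -1.0000 0.0000
    outer loop
      vertex 0.000 0.000 0.000
      vertex 19.825 0.000 16.981
      vertex 0.000 0.000 16.981
    endloop
  endfacet
  facet normal 1.0000 0.0000 0.0000
    outer loop
      vertex 19.825 0.000 0.000
      vertex 19.825 7.882 0.000
      vertex 19.825 7.882 16.981
    endloop
  endfacet
  facet normal 1.0000 0.0000 0.0000
    outer loop
      vertex 19.825 0.000 0.000
      vertex 19.825 7.882 16.981
      vertex 19.825 0.000 16.981
    endloop
  endfacet
  facet normal 0.0000 1.0000 0.0000
    outer loop
      vertex 19.825 7.882 0.000
      vertex 6.142 7.882 0.000
      vertex 6.142 7.882 16.981
    endloop
  endfacet
  facet normal 0.0000 1.0000 0.0000
    outer loop
      vertex 19.825 7.882 0.000
      vertex 6.142 7.882 16.981
      vertex 19.825 7.882 16.981
    endloop
  endfacet
  facet normal 1.0000 0.0000 0.0000
    outer loop
      vertex 6.142 7.882 0.000
      vertex 6.142 19.868 0.000
      vertex 6.142 19.868 16.981
    endloop
  endfacet
  facet normal 1.0000 0.0000 0.0000
    outer loop
      vertex 6.142 7.882 0.000
      vertex 6.142 19.868 16.981
      vertex 6.142 7.882 16.981
    endloop
  endfacet
  facet normal 0.0000 1.0000 0.0000
    outer loop
      vertex 6.142 19.868 0.000
      vertex 0.000 19.868 0.000
      vertex 0.000 19.868 16.981
    endloop
  endfacet
  facet normal 0.0000 1.0000 0.0000
    outer loop
      vertex 6.142 19.868 0.000
      vertex 0.000 19.868 16.981
      vertex 6.142 19.868 16.981
    endloop
  endfacet
  facet normal -1.0000 0.0000 0.0000
    outer loop
      vertex 0.000 19.868 0.000
      vertex 0.000 0.000 0.000
      vertex 0.000 0.000 16.981
    endloop
  endfacet
  facet normal -1.0000 0.0000 0.0000
    outer loop
      vertex 0.000 19.868 0.000
      vertex 0.000 0.000 16.981
      vertex 0.000 19.868 16.981
    endloop
  endfacet
endsolid part

The G0 Z moves step by Δz≈2.123 mm. Every layer's G1 loop is the same polygon, so the solid is a straight extrusion of it from z=0 to z≈17. Closing with flat bottom and top caps and triangulating gives 20 facets — an L-shaped prism: outer 19.8 × 19.9 mm, arm thicknesses ≈ 7.88 mm (horizontal) and 6.14 mm (vertical), extruded 17 mm in z.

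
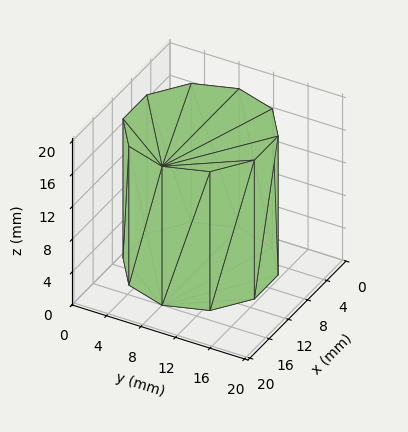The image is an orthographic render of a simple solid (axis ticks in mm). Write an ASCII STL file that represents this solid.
Reading the render: the shape is a regular 10-sided prism (a cylinder approximated with 10 flat sides), circumscribed radius ≈ 8 mm, height ≈ 17 mm (dimensions read to the nearest mm from the axis ticks). For the STL, each face is triangulated and given an outward normal.

solid part
  facet normal 0.0000 0.0000 -1.0000
    outer loop
      vertex 10.472 15.608 0.000
      vertex 14.472 12.702 0.000
      vertex 16.000 8.000 0.000
    endloop
  endfacet
  facet normal 0.0000 0.0000 -1.0000
    outer loop
      vertex 5.528 15.608 0.000
      vertex 10.472 15.608 0.000
      vertex 16.000 8.000 0.000
    endloop
  endfacet
  facet normal 0.0000 0.0000 -1.0000
    outer loop
      vertex 1.528 12.702 0.000
      vertex 5.528 15.608 0.000
      vertex 16.000 8.000 0.000
    endloop
  endfacet
  facet normal 0.0000 0.0000 -1.0000
    outer loop
      vertex 0.000 8.000 0.000
      vertex 1.528 12.702 0.000
      vertex 16.000 8.000 0.000
    endloop
  endfacet
  facet normal 0.0000 0.0000 -1.0000
    outer loop
      vertex 1.528 3.298 0.000
      vertex 0.000 8.000 0.000
      vertex 16.000 8.000 0.000
    endloop
  endfacet
  facet normal 0.0000 0.0000 -1.0000
    outer loop
      vertex 5.528 0.392 0.000
      vertex 1.528 3.298 0.000
      vertex 16.000 8.000 0.000
    endloop
  endfacet
  facet normal 0.0000 0.0000 -1.0000
    outer loop
      vertex 10.472 0.392 0.000
      vertex 5.528 0.392 0.000
      vertex 16.000 8.000 0.000
    endloop
  endfacet
  facet normal 0.0000 0.0000 -1.0000
    outer loop
      vertex 14.472 3.298 0.000
      vertex 10.472 0.392 0.000
      vertex 16.000 8.000 0.000
    endloop
  endfacet
  facet normal 0.0000 0.0000 1.0000
    outer loop
      vertex 16.000 8.000 17.000
      vertex 14.472 12.702 17.000
      vertex 10.472 15.608 17.000
    endloop
  endfacet
  facet normal 0.0000 0.0000 1.0000
    outer loop
      vertex 16.000 8.000 17.000
      vertex 10.472 15.608 17.000
      vertex 5.528 15.608 17.000
    endloop
  endfacet
  facet normal 0.0000 0.0000 1.0000
    outer loop
      vertex 16.000 8.000 17.000
      vertex 5.528 15.608 17.000
      vertex 1.528 12.702 17.000
    endloop
  endfacet
  facet normal 0.0000 0.0000 1.0000
    outer loop
      vertex 16.000 8.000 17.000
      vertex 1.528 12.702 17.000
      vertex 0.000 8.000 17.000
    endloop
  endfacet
  facet normal 0.0000 0.0000 1.0000
    outer loop
      vertex 16.000 8.000 17.000
      vertex 0.000 8.000 17.000
      vertex 1.528 3.298 17.000
    endloop
  endfacet
  facet normal 0.0000 0.0000 1.0000
    outer loop
      vertex 16.000 8.000 17.000
      vertex 1.528 3.298 17.000
      vertex 5.528 0.392 17.000
    endloop
  endfacet
  facet normal 0.0000 0.0000 1.0000
    outer loop
      vertex 16.000 8.000 17.000
      vertex 5.528 0.392 17.000
      vertex 10.472 0.392 17.000
    endloop
  endfacet
  facet normal 0.0000 0.0000 1.0000
    outer loop
      vertex 16.000 8.000 17.000
      vertex 10.472 0.392 17.000
      vertex 14.472 3.298 17.000
    endloop
  endfacet
  facet normal 0.9510 0.3091 0.0000
    outer loop
      vertex 16.000 8.000 0.000
      vertex 14.472 12.702 0.000
      vertex 14.472 12.702 17.000
    endloop
  endfacet
  facet normal 0.9510 0.3091 0.0000
    outer loop
      vertex 16.000 8.000 0.000
      vertex 14.472 12.702 17.000
      vertex 16.000 8.000 17.000
    endloop
  endfacet
  facet normal 0.5878 0.8090 0.0000
    outer loop
      vertex 14.472 12.702 0.000
      vertex 10.472 15.608 0.000
      vertex 10.472 15.608 17.000
    endloop
  endfacet
  facet normal 0.5878 0.8090 0.0000
    outer loop
      vertex 14.472 12.702 0.000
      vertex 10.472 15.608 17.000
      vertex 14.472 12.702 17.000
    endloop
  endfacet
  facet normal 0.0000 1.0000 0.0000
    outer loop
      vertex 10.472 15.608 0.000
      vertex 5.528 15.608 0.000
      vertex 5.528 15.608 17.000
    endloop
  endfacet
  facet normal 0.0000 1.0000 0.0000
    outer loop
      vertex 10.472 15.608 0.000
      vertex 5.528 15.608 17.000
      vertex 10.472 15.608 17.000
    endloop
  endfacet
  facet normal -0.5878 0.8090 0.0000
    outer loop
      vertex 5.528 15.608 0.000
      vertex 1.528 12.702 0.000
      vertex 1.528 12.702 17.000
    endloop
  endfacet
  facet normal -0.5878 0.8090 0.0000
    outer loop
      vertex 5.528 15.608 0.000
      vertex 1.528 12.702 17.000
      vertex 5.528 15.608 17.000
    endloop
  endfacet
  facet normal -0.9510 0.3091 0.0000
    outer loop
      vertex 1.528 12.702 0.000
      vertex 0.000 8.000 0.000
      vertex 0.000 8.000 17.000
    endloop
  endfacet
  facet normal -0.9510 0.3091 0.0000
    outer loop
      vertex 1.528 12.702 0.000
      vertex 0.000 8.000 17.000
      vertex 1.528 12.702 17.000
    endloop
  endfacet
  facet normal -0.9510 -0.3091 0.0000
    outer loop
      vertex 0.000 8.000 0.000
      vertex 1.528 3.298 0.000
      vertex 1.528 3.298 17.000
    endloop
  endfacet
  facet normal -0.9510 -0.3091 0.0000
    outer loop
      vertex 0.000 8.000 0.000
      vertex 1.528 3.298 17.000
      vertex 0.000 8.000 17.000
    endloop
  endfacet
  facet normal -0.5878 -0.8090 0.0000
    outer loop
      vertex 1.528 3.298 0.000
      vertex 5.528 0.392 0.000
      vertex 5.528 0.392 17.000
    endloop
  endfacet
  facet normal -0.5878 -0.8090 0.0000
    outer loop
      vertex 1.528 3.298 0.000
      vertex 5.528 0.392 17.000
      vertex 1.528 3.298 17.000
    endloop
  endfacet
  facet normal 0.0000 -1.0000 0.0000
    outer loop
      vertex 5.528 0.392 0.000
      vertex 10.472 0.392 0.000
      vertex 10.472 0.392 17.000
    endloop
  endfacet
  facet normal 0.0000 -1.0000 0.0000
    outer loop
      vertex 5.528 0.392 0.000
      vertex 10.472 0.392 17.000
      vertex 5.528 0.392 17.000
    endloop
  endfacet
  facet normal 0.5878 -0.8090 0.0000
    outer loop
      vertex 10.472 0.392 0.000
      vertex 14.472 3.298 0.000
      vertex 14.472 3.298 17.000
    endloop
  endfacet
  facet normal 0.5878 -0.8090 0.0000
    outer loop
      vertex 10.472 0.392 0.000
      vertex 14.472 3.298 17.000
      vertex 10.472 0.392 17.000
    endloop
  endfacet
  facet normal 0.9510 -0.3091 0.0000
    outer loop
      vertex 14.472 3.298 0.000
      vertex 16.000 8.000 0.000
      vertex 16.000 8.000 17.000
    endloop
  endfacet
  facet normal 0.9510 -0.3091 0.0000
    outer loop
      vertex 14.472 3.298 0.000
      vertex 16.000 8.000 17.000
      vertex 14.472 3.298 17.000
    endloop
  endfacet
endsolid part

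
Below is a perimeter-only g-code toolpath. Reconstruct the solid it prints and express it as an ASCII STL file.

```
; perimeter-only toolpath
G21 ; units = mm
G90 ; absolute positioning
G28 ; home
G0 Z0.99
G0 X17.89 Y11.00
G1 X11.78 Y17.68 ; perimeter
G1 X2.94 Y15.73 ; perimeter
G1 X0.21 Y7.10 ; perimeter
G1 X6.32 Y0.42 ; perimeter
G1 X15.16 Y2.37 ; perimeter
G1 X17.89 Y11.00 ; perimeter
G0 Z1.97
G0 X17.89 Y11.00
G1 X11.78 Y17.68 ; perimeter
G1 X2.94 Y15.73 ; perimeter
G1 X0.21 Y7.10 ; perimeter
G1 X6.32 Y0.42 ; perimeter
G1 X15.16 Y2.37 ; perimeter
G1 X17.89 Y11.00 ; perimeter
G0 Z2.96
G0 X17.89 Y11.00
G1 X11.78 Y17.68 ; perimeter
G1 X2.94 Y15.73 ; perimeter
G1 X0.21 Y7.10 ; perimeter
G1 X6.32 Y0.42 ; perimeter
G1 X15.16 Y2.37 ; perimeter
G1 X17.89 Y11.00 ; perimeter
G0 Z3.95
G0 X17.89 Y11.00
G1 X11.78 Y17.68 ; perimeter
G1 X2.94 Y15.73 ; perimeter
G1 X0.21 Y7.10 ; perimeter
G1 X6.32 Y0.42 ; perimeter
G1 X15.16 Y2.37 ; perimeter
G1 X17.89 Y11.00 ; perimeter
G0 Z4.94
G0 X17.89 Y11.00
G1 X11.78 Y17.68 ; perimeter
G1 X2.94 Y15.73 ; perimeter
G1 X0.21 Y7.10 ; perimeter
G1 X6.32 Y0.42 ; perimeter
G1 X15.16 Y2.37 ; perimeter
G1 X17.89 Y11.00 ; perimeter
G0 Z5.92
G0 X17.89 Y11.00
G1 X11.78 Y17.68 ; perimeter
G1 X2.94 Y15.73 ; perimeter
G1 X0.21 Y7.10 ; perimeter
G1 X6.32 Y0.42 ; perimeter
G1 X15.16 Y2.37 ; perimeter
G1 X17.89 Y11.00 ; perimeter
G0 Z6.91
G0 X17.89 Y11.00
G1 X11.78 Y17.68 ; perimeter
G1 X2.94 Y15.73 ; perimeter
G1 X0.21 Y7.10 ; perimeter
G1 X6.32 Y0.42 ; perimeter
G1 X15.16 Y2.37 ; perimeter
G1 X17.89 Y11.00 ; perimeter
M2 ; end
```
solid part
  facet normal 0.0000 0.0000 -1.0000
    outer loop
      vertex 2.94 15.73 0.00
      vertex 11.78 17.68 0.00
      vertex 17.89 11.00 0.00
    endloop
  endfacet
  facet normal 0.0000 0.0000 -1.0000
    outer loop
      vertex 0.21 7.10 0.00
      vertex 2.94 15.73 0.00
      vertex 17.89 11.00 0.00
    endloop
  endfacet
  facet normal 0.0000 0.0000 -1.0000
    outer loop
      vertex 6.32 0.42 0.00
      vertex 0.21 7.10 0.00
      vertex 17.89 11.00 0.00
    endloop
  endfacet
  facet normal 0.0000 0.0000 -1.0000
    outer loop
      vertex 15.16 2.37 0.00
      vertex 6.32 0.42 0.00
      vertex 17.89 11.00 0.00
    endloop
  endfacet
  facet normal 0.0000 0.0000 1.0000
    outer loop
      vertex 17.89 11.00 6.91
      vertex 11.78 17.68 6.91
      vertex 2.94 15.73 6.91
    endloop
  endfacet
  facet normal 0.0000 0.0000 1.0000
    outer loop
      vertex 17.89 11.00 6.91
      vertex 2.94 15.73 6.91
      vertex 0.21 7.10 6.91
    endloop
  endfacet
  facet normal 0.0000 0.0000 1.0000
    outer loop
      vertex 17.89 11.00 6.91
      vertex 0.21 7.10 6.91
      vertex 6.32 0.42 6.91
    endloop
  endfacet
  facet normal 0.0000 0.0000 1.0000
    outer loop
      vertex 17.89 11.00 6.91
      vertex 6.32 0.42 6.91
      vertex 15.16 2.37 6.91
    endloop
  endfacet
  facet normal 0.7379 0.6749 0.0000
    outer loop
      vertex 17.89 11.00 0.00
      vertex 11.78 17.68 0.00
      vertex 11.78 17.68 6.91
    endloop
  endfacet
  facet normal 0.7379 0.6749 0.0000
    outer loop
      vertex 17.89 11.00 0.00
      vertex 11.78 17.68 6.91
      vertex 17.89 11.00 6.91
    endloop
  endfacet
  facet normal -0.2154 0.9765 0.0000
    outer loop
      vertex 11.78 17.68 0.00
      vertex 2.94 15.73 0.00
      vertex 2.94 15.73 6.91
    endloop
  endfacet
  facet normal -0.2154 0.9765 0.0000
    outer loop
      vertex 11.78 17.68 0.00
      vertex 2.94 15.73 6.91
      vertex 11.78 17.68 6.91
    endloop
  endfacet
  facet normal -0.9534 0.3016 0.0000
    outer loop
      vertex 2.94 15.73 0.00
      vertex 0.21 7.10 0.00
      vertex 0.21 7.10 6.91
    endloop
  endfacet
  facet normal -0.9534 0.3016 0.0000
    outer loop
      vertex 2.94 15.73 0.00
      vertex 0.21 7.10 6.91
      vertex 2.94 15.73 6.91
    endloop
  endfacet
  facet normal -0.7379 -0.6749 0.0000
    outer loop
      vertex 0.21 7.10 0.00
      vertex 6.32 0.42 0.00
      vertex 6.32 0.42 6.91
    endloop
  endfacet
  facet normal -0.7379 -0.6749 0.0000
    outer loop
      vertex 0.21 7.10 0.00
      vertex 6.32 0.42 6.91
      vertex 0.21 7.10 6.91
    endloop
  endfacet
  facet normal 0.2154 -0.9765 0.0000
    outer loop
      vertex 6.32 0.42 0.00
      vertex 15.16 2.37 0.00
      vertex 15.16 2.37 6.91
    endloop
  endfacet
  facet normal 0.2154 -0.9765 0.0000
    outer loop
      vertex 6.32 0.42 0.00
      vertex 15.16 2.37 6.91
      vertex 6.32 0.42 6.91
    endloop
  endfacet
  facet normal 0.9534 -0.3016 0.0000
    outer loop
      vertex 15.16 2.37 0.00
      vertex 17.89 11.00 0.00
      vertex 17.89 11.00 6.91
    endloop
  endfacet
  facet normal 0.9534 -0.3016 0.0000
    outer loop
      vertex 15.16 2.37 0.00
      vertex 17.89 11.00 6.91
      vertex 15.16 2.37 6.91
    endloop
  endfacet
endsolid part

The G0 Z moves step by Δz≈0.99 mm. Every layer's G1 loop is the same polygon, so the solid is a straight extrusion of it from z=0 to z≈6.91. Closing with flat bottom and top caps and triangulating gives 20 facets — a regular 6-sided prism (a cylinder approximated with 6 flat sides), circumscribed radius ≈ 9.05 mm, height ≈ 6.91 mm.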